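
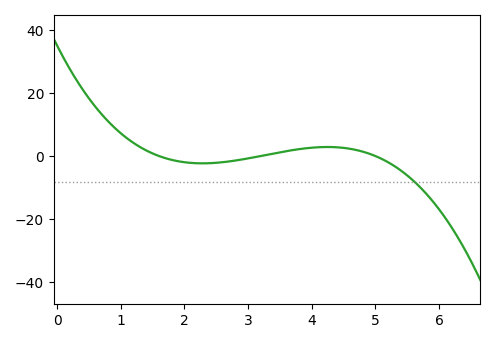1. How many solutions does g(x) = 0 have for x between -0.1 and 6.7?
3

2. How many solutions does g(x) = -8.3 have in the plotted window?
1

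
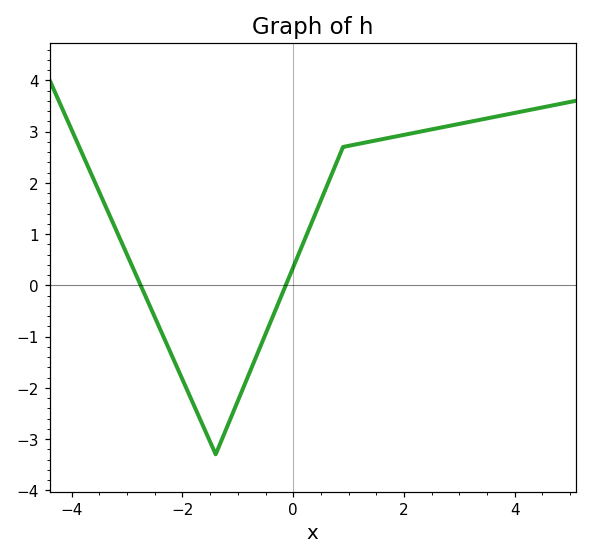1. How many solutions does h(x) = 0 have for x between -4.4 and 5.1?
2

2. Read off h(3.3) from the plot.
3.2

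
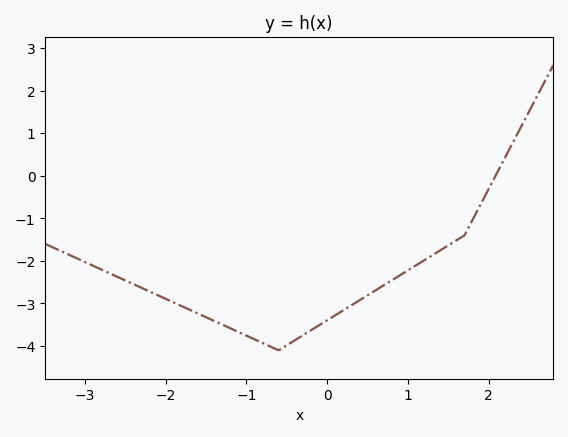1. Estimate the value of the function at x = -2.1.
-2.8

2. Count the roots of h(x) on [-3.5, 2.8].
1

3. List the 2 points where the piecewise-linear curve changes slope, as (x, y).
(-0.6, -4.1); (1.7, -1.4)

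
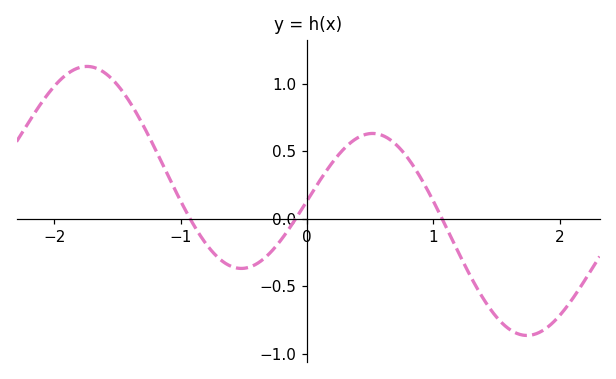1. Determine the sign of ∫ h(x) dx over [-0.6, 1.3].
positive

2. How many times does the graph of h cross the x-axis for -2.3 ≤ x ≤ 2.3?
3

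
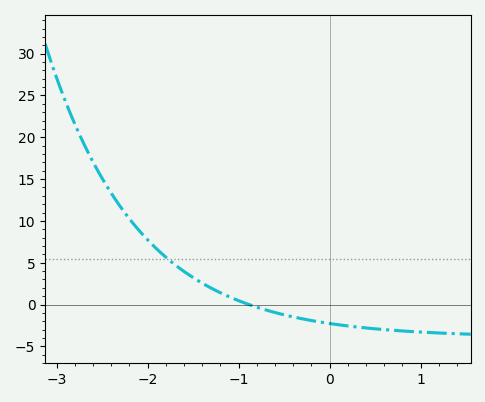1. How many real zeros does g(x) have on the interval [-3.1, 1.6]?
1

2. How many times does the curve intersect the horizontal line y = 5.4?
1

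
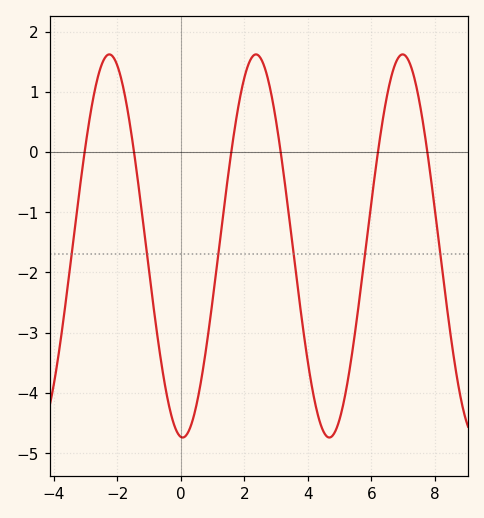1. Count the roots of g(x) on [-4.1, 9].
6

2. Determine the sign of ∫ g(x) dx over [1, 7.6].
negative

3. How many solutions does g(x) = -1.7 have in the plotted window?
6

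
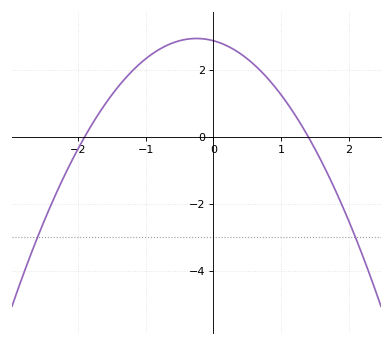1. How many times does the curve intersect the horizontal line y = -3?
2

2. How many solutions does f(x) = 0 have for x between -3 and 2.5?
2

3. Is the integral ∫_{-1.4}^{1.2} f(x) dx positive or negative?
positive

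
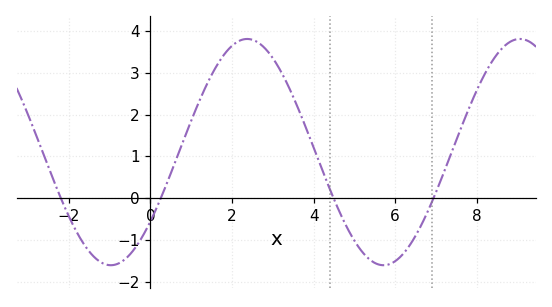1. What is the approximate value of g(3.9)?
1.5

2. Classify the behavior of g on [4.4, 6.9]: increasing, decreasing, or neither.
neither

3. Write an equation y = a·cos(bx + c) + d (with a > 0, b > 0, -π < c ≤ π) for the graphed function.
y = 2.71cos(0.94x - 2.2) + 1.1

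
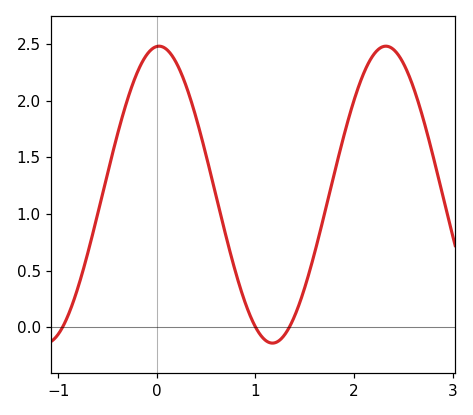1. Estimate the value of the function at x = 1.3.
-0.061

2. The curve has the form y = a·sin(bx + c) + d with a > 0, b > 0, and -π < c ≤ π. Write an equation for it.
y = 1.31sin(2.73x + 1.51) + 1.17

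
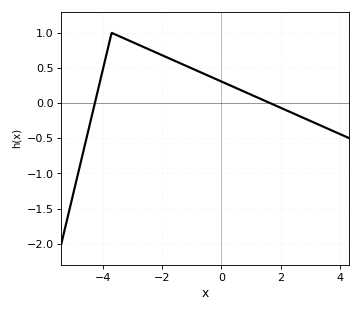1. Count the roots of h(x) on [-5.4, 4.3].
2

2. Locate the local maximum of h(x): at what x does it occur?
-3.6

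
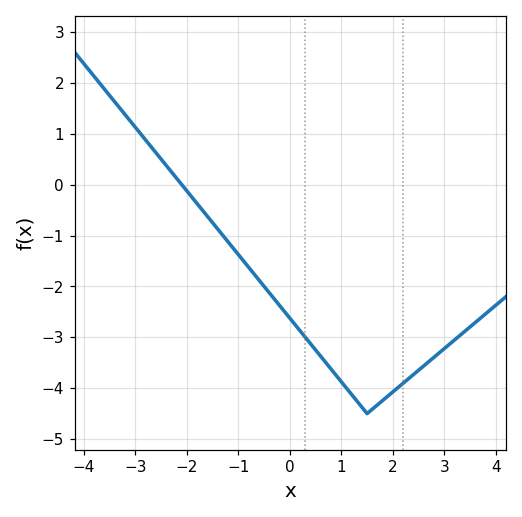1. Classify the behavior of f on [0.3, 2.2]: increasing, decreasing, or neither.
neither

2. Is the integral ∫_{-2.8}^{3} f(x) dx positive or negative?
negative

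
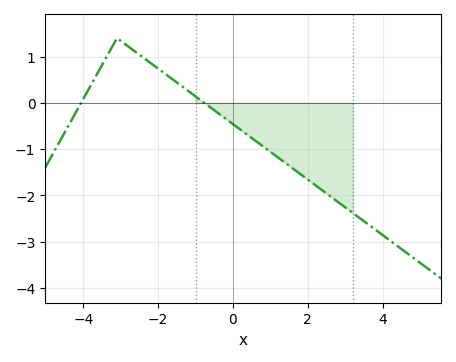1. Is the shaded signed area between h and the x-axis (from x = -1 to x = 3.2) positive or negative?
negative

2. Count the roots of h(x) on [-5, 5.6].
2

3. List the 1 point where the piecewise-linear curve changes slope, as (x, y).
(-3.1, 1.4)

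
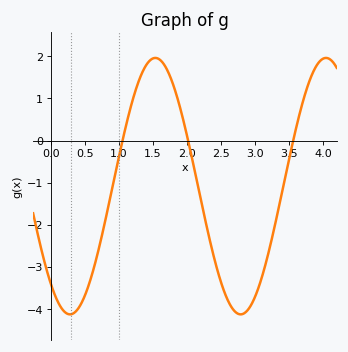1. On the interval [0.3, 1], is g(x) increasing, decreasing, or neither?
increasing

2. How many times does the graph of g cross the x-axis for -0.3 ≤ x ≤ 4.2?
3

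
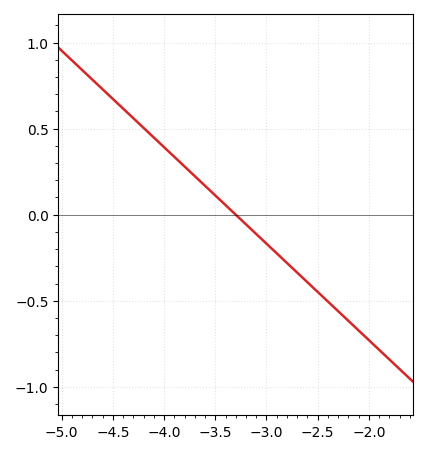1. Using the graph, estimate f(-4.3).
0.56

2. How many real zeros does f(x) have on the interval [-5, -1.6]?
1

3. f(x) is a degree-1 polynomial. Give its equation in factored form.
y = -0.56(x + 3.3)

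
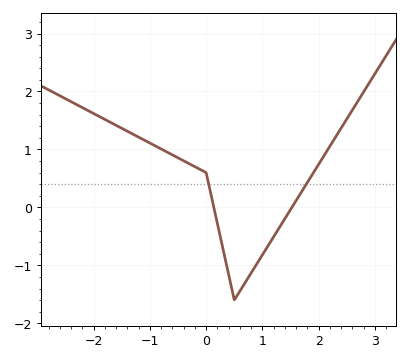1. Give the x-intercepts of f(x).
0.136, 1.52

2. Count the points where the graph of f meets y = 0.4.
2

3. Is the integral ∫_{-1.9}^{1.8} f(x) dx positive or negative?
positive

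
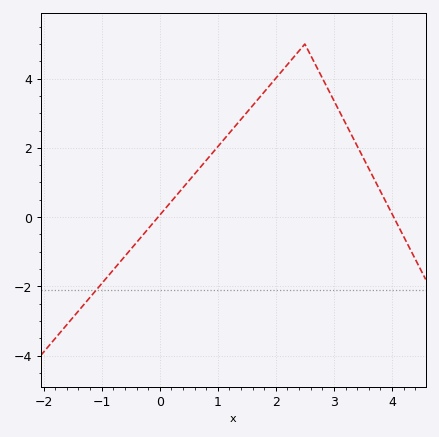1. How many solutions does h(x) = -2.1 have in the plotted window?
1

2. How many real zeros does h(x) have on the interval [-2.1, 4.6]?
2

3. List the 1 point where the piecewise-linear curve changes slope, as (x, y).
(2.5, 5)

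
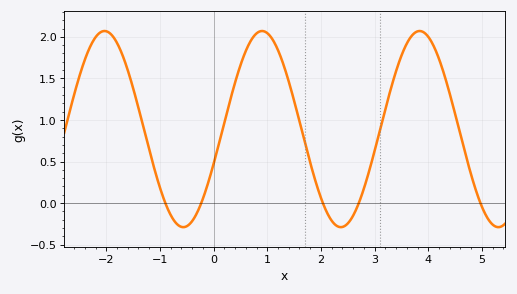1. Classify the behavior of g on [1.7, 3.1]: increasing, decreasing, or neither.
neither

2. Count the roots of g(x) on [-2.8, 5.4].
5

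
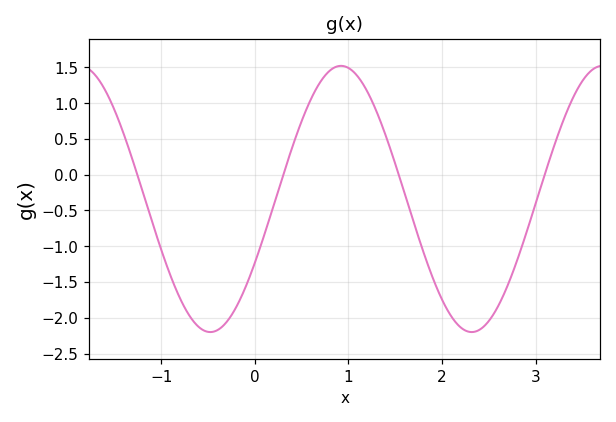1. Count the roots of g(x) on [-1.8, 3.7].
4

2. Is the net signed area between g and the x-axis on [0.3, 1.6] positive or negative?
positive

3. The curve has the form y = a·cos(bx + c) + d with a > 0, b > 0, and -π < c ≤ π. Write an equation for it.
y = 1.86cos(2.2x - 2.1) - 0.34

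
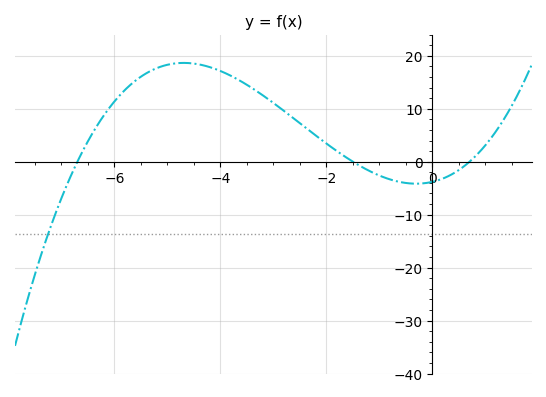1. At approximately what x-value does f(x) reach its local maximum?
-4.6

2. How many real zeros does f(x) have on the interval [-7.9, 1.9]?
3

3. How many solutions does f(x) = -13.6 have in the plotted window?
1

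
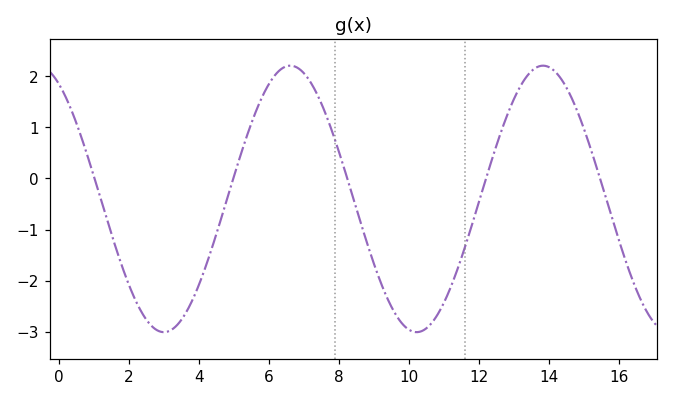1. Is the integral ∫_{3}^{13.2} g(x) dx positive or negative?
negative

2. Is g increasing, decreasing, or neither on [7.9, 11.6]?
neither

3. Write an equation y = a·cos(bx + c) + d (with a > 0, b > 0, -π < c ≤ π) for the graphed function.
y = 2.61cos(0.87x + 0.532) - 0.4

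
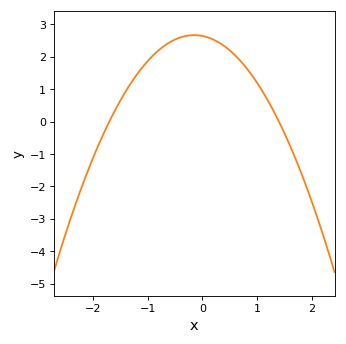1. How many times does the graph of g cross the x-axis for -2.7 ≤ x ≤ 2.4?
2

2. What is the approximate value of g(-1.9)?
-0.733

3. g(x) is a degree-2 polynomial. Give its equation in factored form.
y = -1.11(x + 1.7)(x - 1.4)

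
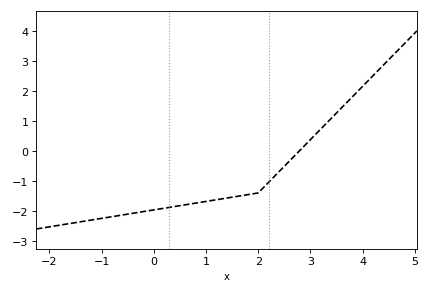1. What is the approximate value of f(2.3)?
-0.9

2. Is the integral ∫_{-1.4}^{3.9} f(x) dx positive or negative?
negative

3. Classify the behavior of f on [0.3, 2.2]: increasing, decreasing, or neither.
increasing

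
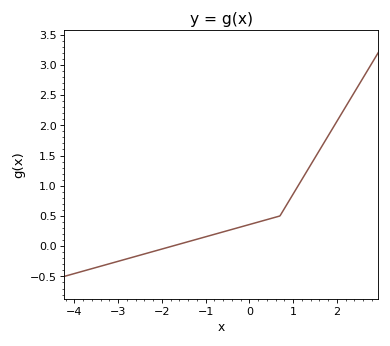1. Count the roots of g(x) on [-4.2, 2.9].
1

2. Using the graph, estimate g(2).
2.05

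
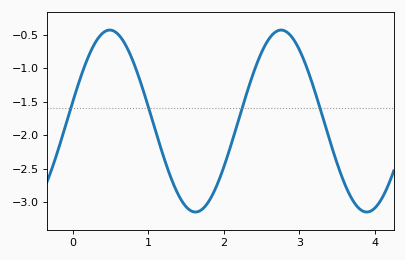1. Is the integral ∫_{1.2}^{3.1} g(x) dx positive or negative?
negative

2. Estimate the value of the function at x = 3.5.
-2.45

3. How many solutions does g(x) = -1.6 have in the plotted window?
4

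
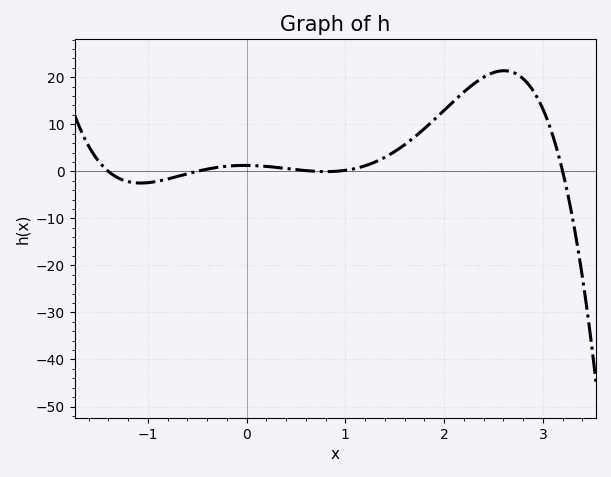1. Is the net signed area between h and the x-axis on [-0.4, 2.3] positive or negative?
positive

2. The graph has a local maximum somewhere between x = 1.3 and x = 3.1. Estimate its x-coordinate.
2.61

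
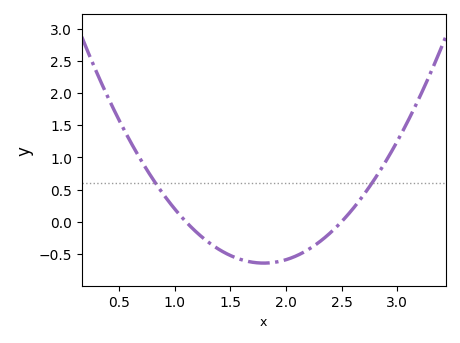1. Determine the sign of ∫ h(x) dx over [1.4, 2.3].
negative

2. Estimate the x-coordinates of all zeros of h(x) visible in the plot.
1.1, 2.5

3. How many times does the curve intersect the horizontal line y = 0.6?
2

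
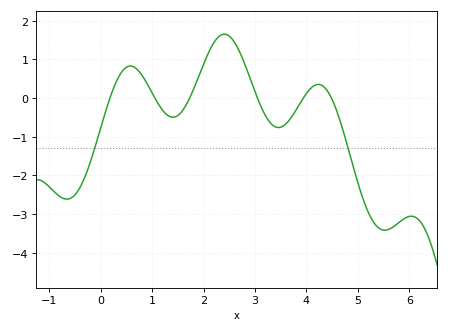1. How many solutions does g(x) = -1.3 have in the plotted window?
2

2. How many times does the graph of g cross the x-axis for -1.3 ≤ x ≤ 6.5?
6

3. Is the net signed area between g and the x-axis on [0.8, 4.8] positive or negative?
positive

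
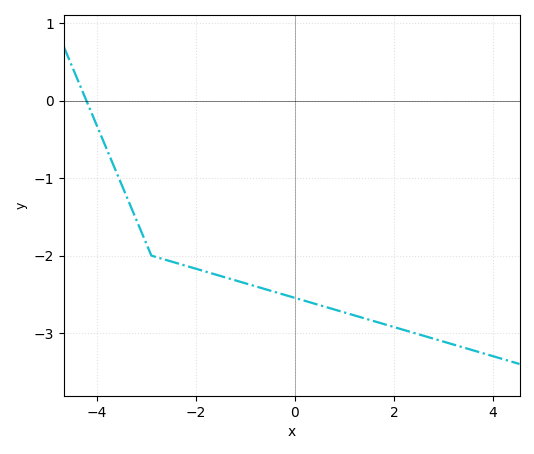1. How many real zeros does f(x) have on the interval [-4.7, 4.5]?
1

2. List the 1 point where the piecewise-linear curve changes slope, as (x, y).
(-2.9, -2)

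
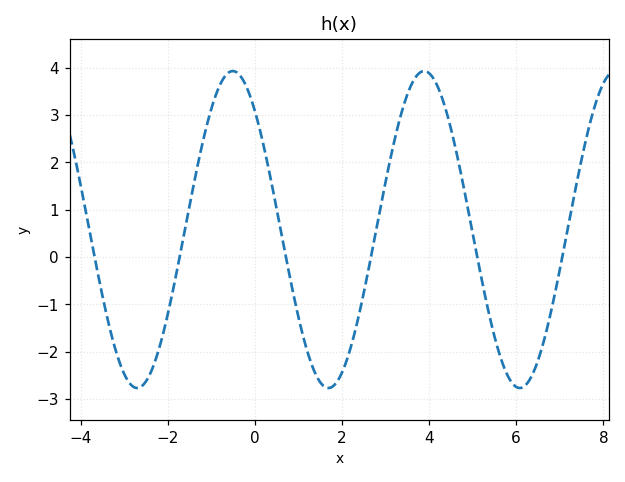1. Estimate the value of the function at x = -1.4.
1.6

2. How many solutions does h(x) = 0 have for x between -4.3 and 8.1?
6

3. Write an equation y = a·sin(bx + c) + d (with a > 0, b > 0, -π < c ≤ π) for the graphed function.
y = 3.35sin(1.4x + 2.3) + 0.58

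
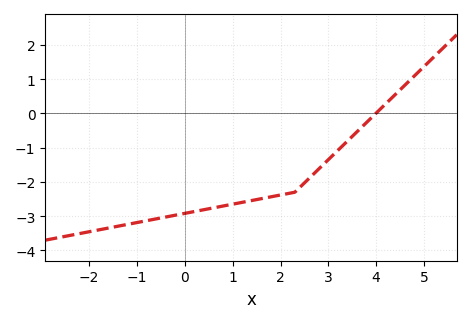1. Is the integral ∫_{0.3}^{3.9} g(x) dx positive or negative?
negative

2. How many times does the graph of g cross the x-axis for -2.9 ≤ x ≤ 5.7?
1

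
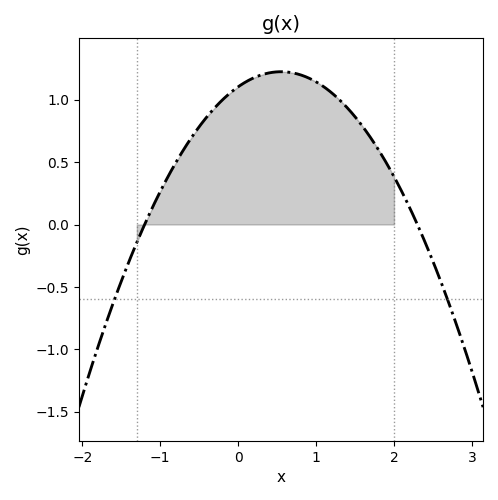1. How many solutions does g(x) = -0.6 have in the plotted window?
2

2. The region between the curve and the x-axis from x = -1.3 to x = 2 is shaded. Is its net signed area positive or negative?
positive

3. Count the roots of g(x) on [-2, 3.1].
2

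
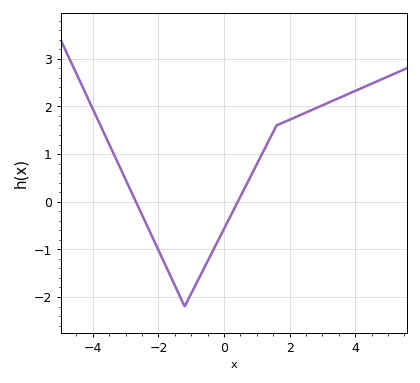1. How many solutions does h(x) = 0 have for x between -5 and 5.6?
2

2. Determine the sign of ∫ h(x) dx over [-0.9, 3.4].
positive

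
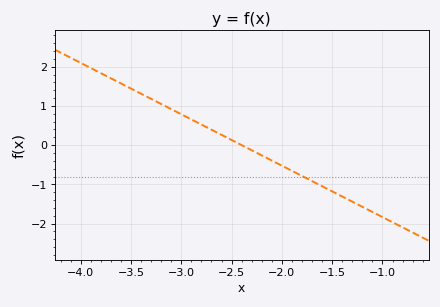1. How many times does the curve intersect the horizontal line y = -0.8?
1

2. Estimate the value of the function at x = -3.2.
1.05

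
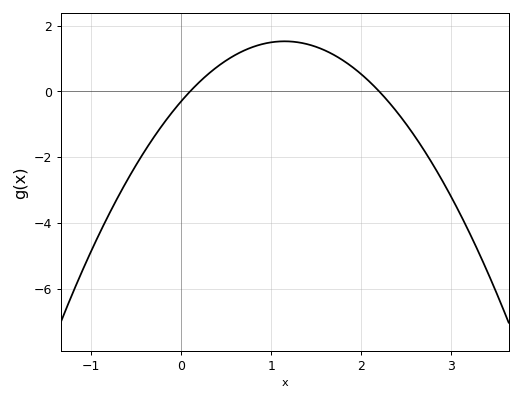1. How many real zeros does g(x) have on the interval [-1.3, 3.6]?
2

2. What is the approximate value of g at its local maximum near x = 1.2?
1.6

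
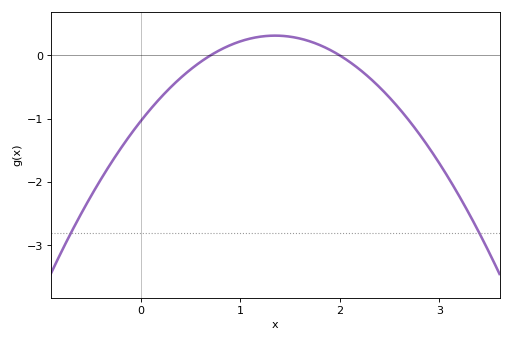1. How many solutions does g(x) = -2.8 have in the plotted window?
2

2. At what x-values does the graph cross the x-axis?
0.7, 2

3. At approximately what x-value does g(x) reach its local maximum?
1.35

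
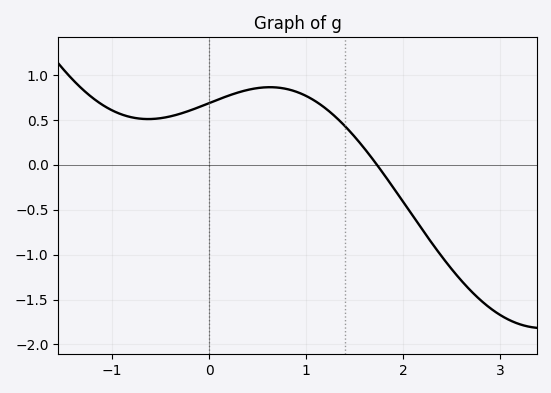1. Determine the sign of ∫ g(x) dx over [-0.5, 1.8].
positive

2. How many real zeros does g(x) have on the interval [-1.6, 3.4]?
1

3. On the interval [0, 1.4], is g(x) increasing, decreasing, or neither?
neither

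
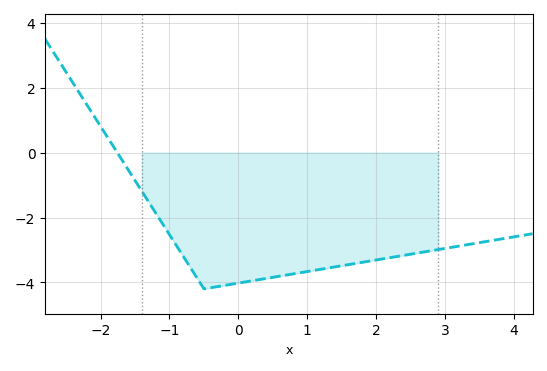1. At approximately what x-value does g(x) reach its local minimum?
-0.5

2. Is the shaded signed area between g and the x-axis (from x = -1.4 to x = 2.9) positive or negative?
negative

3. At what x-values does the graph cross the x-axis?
-1.8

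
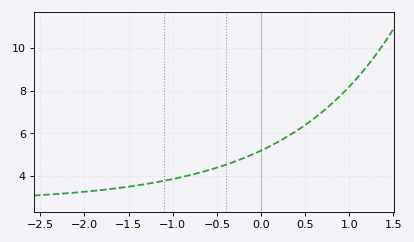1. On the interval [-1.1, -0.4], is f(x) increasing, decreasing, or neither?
increasing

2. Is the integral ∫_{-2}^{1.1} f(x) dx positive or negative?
positive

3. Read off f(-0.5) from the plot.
4.4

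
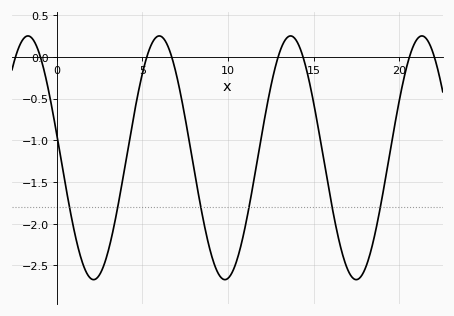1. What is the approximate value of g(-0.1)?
-0.8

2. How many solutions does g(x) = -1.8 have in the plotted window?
6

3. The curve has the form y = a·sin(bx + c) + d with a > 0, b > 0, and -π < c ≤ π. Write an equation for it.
y = 1.46sin(0.82x + 2.9) - 1.21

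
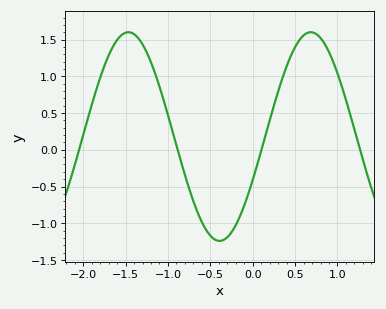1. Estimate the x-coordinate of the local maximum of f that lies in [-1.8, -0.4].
-1.45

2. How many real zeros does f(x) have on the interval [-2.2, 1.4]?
4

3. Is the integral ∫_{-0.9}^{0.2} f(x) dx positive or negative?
negative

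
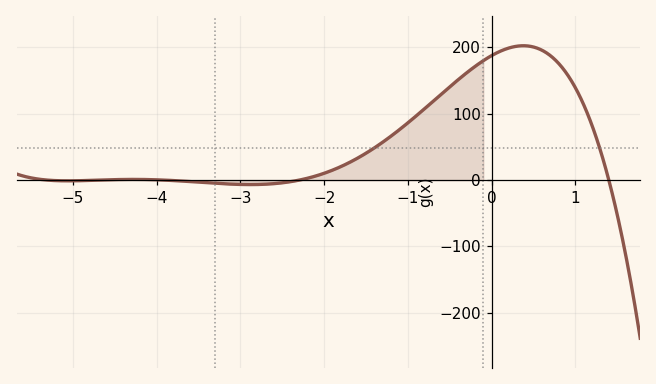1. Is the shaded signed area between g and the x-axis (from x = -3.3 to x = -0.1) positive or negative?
positive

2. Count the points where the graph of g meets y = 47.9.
2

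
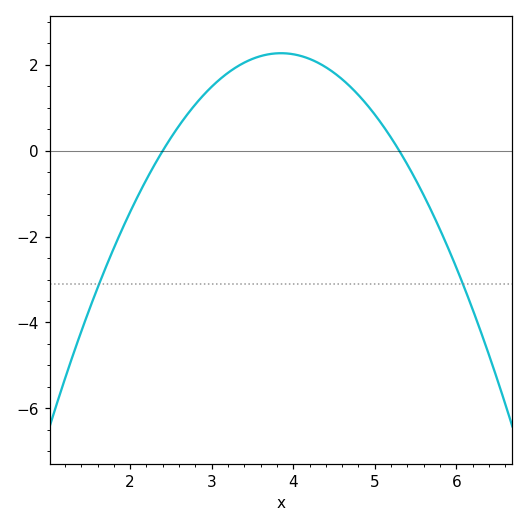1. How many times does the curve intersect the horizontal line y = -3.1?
2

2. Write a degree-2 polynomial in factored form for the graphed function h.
y = -1.08(x - 2.4)(x - 5.3)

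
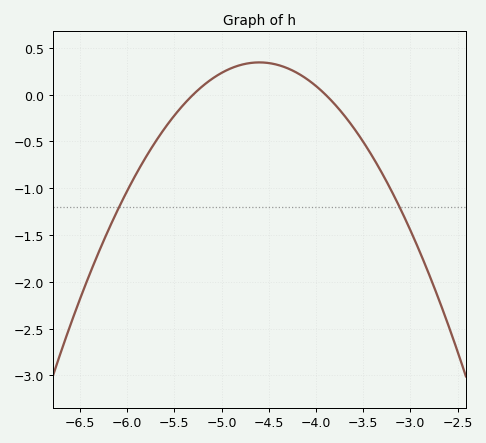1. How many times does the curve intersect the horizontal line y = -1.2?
2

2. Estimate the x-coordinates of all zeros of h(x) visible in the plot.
-5.3, -3.9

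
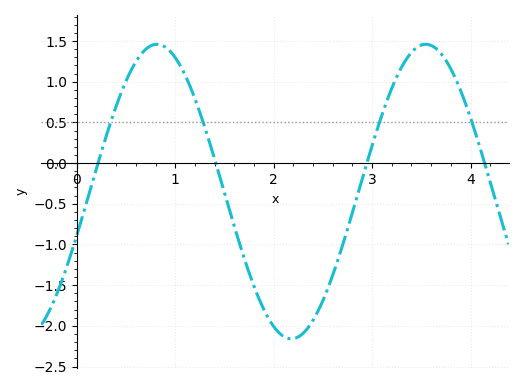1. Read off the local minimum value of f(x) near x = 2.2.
-2.16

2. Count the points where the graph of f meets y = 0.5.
4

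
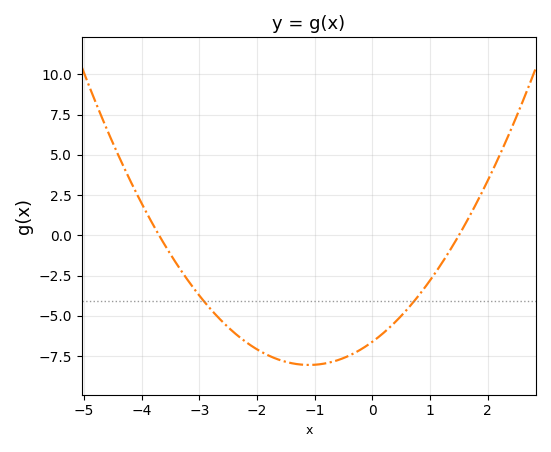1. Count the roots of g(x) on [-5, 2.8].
2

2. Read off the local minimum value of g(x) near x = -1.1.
-8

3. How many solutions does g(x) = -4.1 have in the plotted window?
2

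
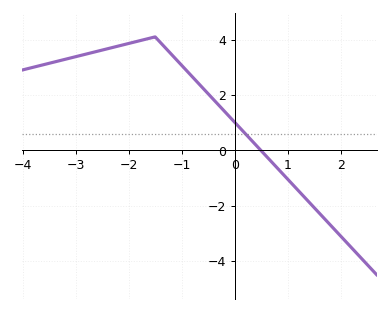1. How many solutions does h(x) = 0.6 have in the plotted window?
1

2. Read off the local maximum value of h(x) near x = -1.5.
4.1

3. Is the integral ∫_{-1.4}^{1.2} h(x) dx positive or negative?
positive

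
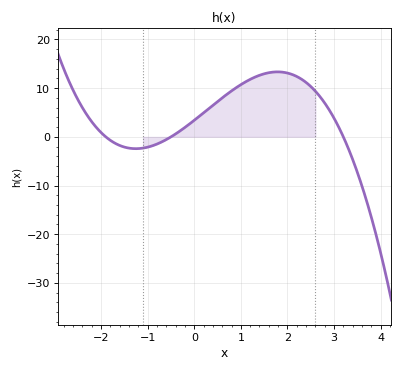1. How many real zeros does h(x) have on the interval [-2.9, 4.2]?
3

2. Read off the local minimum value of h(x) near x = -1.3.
-2.43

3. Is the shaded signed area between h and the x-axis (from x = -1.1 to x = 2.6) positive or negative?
positive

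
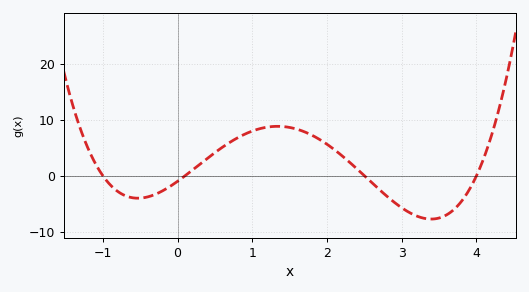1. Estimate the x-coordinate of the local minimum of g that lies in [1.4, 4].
3.4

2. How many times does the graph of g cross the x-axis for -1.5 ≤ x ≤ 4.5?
4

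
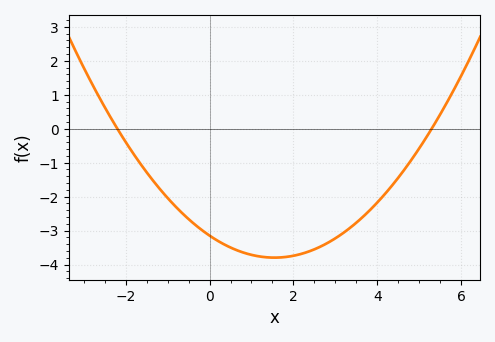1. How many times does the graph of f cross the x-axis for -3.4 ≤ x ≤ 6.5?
2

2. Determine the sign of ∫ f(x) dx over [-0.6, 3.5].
negative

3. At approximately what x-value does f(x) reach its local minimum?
1.55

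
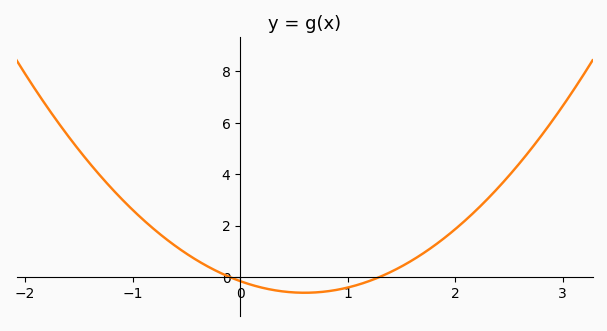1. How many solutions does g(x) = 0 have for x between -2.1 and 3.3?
2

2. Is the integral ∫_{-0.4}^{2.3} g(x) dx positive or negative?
positive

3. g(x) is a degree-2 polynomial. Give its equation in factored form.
y = 1.26(x + 0.1)(x - 1.3)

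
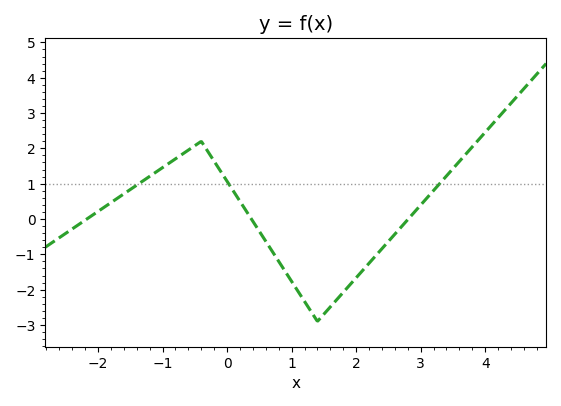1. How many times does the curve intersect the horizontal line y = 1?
3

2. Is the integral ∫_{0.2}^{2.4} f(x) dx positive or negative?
negative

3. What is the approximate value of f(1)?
-1.77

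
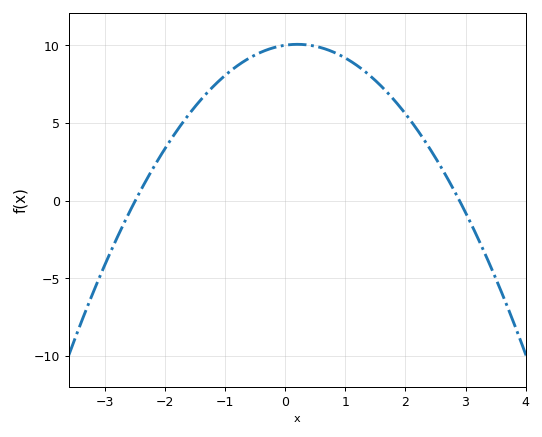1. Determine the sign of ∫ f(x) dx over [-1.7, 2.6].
positive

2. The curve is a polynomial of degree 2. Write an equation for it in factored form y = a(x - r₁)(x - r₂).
y = -1.38(x + 2.5)(x - 2.9)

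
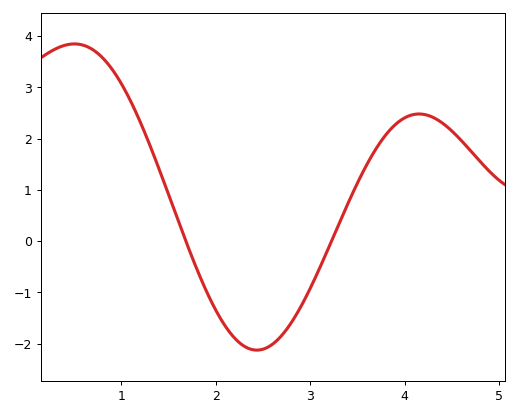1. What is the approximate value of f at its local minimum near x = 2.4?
-2.1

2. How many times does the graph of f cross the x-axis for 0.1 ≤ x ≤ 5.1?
2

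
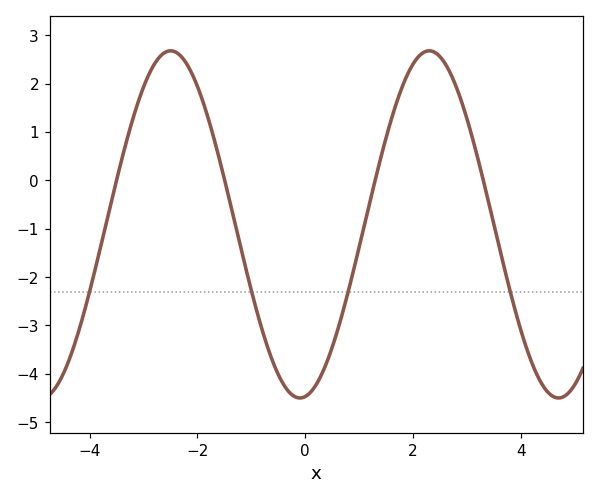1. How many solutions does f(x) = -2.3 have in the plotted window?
4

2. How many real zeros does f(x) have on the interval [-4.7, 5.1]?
4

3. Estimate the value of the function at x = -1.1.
-1.8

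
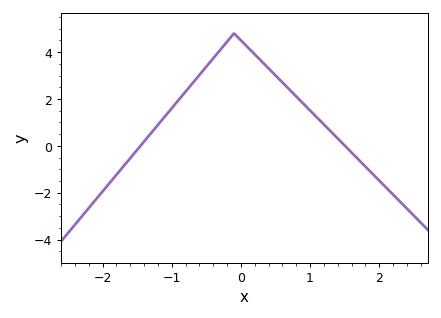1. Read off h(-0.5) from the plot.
3.38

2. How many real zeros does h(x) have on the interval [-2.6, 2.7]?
2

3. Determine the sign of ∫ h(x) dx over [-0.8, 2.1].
positive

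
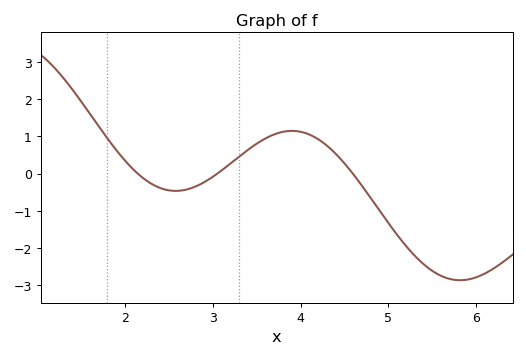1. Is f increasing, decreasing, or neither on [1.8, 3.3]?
neither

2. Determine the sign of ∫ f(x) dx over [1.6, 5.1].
positive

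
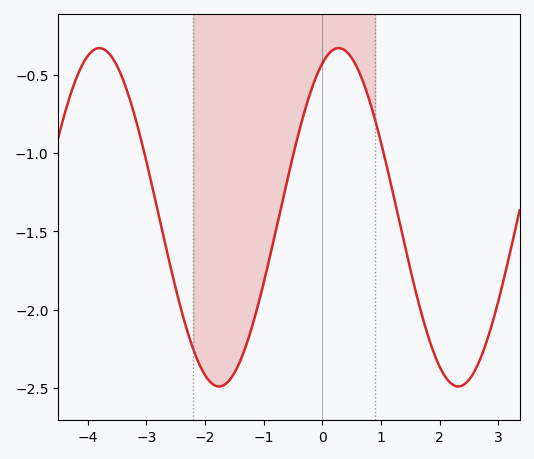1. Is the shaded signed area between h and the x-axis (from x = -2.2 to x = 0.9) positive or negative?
negative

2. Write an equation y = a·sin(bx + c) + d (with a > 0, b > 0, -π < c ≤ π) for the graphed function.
y = 1.08sin(1.5x + 1.1) - 1.41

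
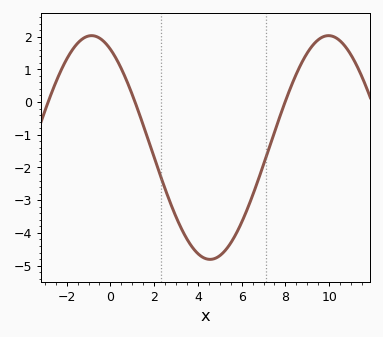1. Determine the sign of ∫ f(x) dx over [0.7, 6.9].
negative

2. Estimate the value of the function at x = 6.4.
-3.03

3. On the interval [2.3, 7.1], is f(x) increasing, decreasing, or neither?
neither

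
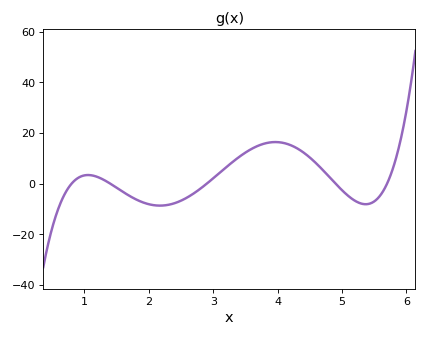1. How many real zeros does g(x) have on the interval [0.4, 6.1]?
5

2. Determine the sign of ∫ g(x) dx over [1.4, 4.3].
positive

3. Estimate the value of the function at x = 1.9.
-7.34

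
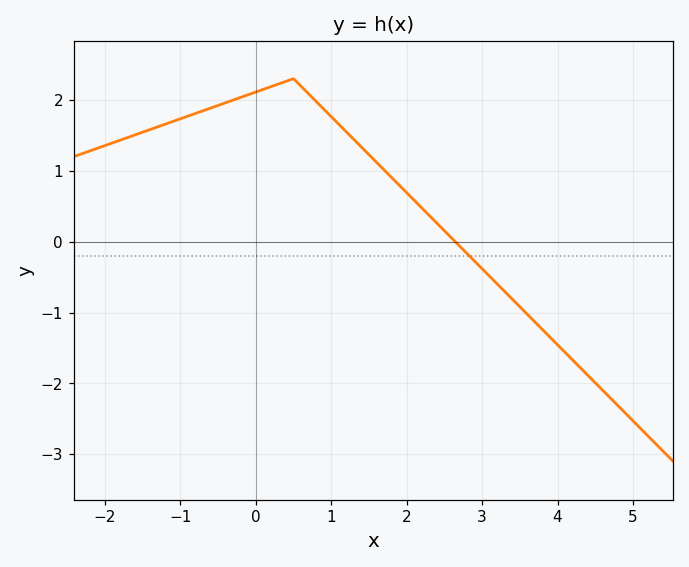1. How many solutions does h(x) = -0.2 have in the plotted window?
1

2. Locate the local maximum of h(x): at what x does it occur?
0.5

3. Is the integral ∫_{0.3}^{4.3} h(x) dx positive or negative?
positive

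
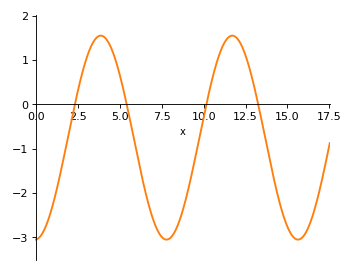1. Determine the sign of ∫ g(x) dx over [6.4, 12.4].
negative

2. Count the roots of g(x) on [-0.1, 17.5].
4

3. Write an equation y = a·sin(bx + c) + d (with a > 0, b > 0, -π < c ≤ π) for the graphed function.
y = 2.3sin(0.8x - 1.51) - 0.75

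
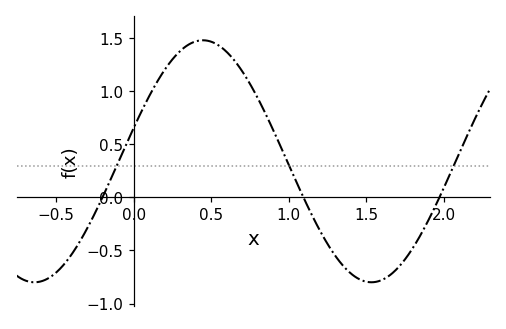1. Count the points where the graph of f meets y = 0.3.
3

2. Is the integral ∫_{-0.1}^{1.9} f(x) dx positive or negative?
positive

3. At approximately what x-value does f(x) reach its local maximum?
0.447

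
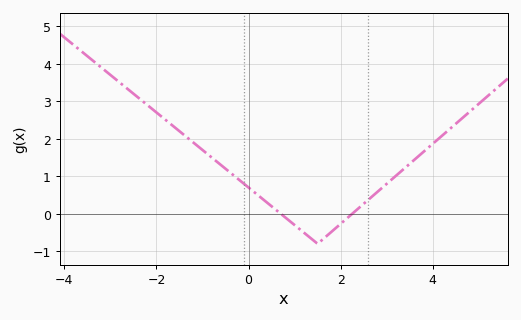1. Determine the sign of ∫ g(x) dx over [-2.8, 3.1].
positive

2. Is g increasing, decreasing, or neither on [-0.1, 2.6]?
neither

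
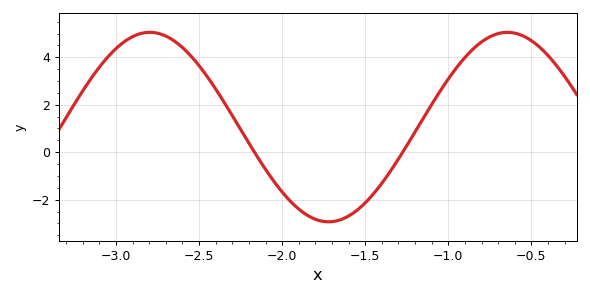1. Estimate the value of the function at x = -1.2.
0.857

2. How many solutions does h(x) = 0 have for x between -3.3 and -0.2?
2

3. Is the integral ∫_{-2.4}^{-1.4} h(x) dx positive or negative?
negative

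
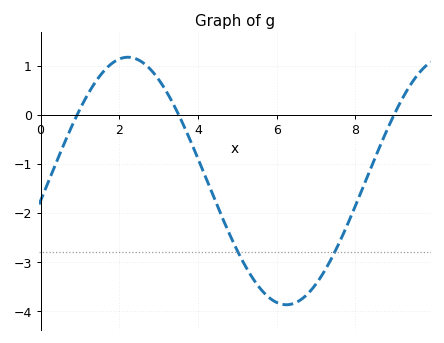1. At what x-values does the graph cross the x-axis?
0.93, 3.51, 8.99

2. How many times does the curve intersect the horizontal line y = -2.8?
2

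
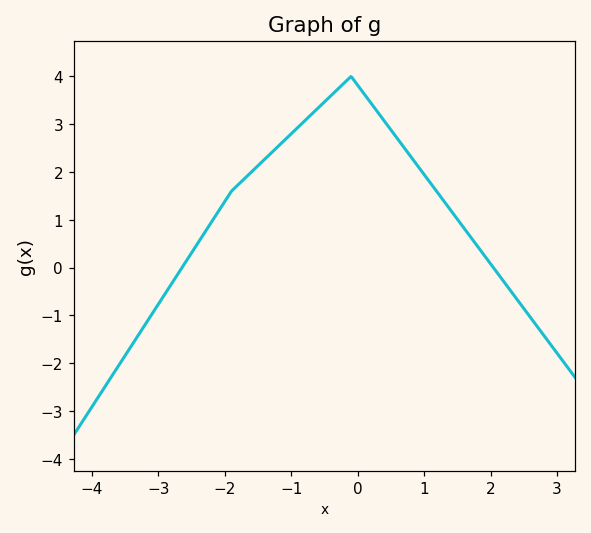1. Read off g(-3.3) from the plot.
-1.41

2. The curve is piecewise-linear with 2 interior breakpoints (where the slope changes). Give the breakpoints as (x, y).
(-1.9, 1.6); (-0.1, 4)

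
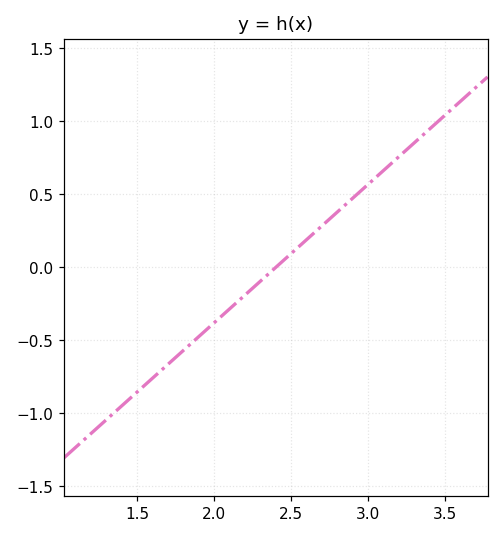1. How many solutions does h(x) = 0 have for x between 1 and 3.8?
1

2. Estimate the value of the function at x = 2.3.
-0.095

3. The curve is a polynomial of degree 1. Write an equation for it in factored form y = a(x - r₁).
y = 0.95(x - 2.4)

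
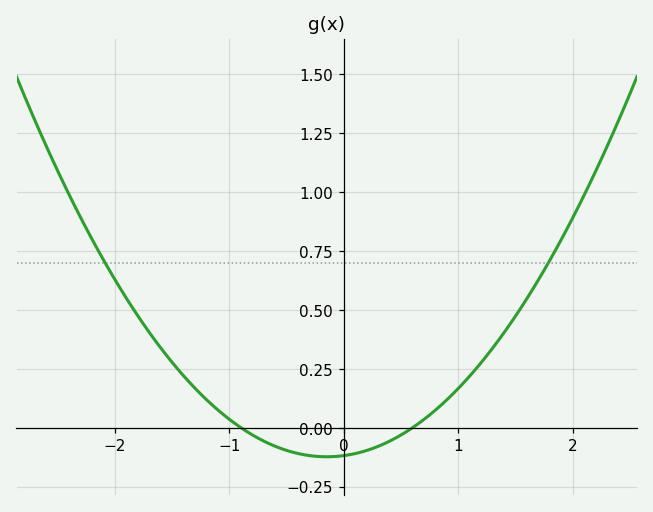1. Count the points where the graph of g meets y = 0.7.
2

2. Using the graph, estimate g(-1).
0.035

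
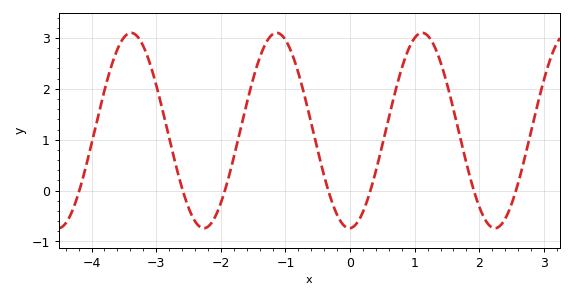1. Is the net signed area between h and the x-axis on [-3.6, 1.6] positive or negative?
positive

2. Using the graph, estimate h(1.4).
2.53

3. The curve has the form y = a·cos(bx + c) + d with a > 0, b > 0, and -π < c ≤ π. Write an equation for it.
y = 1.92cos(2.79x - 3.11) + 1.18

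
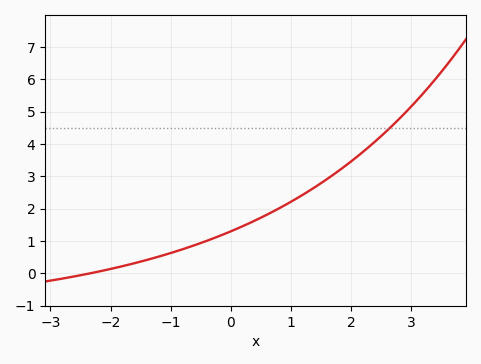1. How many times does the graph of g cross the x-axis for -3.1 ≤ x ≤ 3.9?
1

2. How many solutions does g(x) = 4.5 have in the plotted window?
1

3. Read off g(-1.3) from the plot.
0.464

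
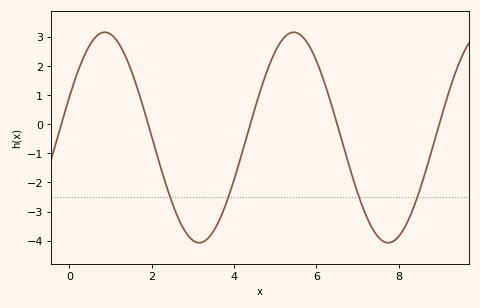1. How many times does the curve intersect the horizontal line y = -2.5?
4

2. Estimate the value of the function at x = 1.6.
1.5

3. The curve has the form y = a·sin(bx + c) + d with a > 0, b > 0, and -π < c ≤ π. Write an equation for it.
y = 3.61sin(1.4x + 0.39) - 0.46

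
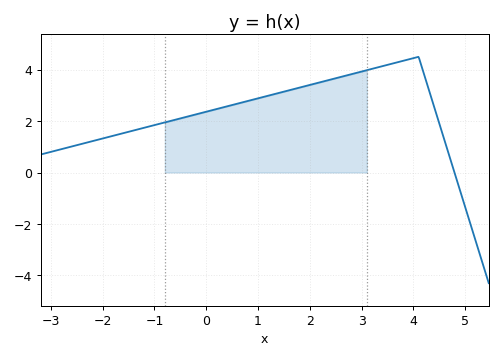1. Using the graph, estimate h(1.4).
3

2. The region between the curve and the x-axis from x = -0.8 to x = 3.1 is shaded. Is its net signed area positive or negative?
positive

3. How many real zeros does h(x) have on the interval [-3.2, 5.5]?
1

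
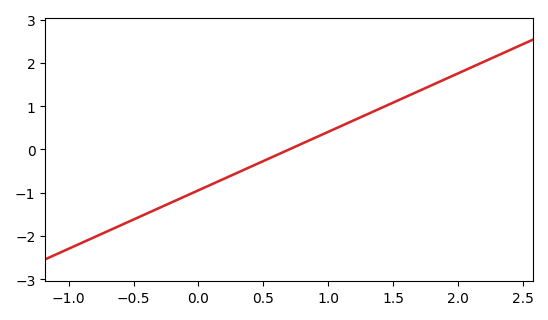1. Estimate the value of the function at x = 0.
-0.945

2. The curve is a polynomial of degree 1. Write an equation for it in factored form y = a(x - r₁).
y = 1.35(x - 0.7)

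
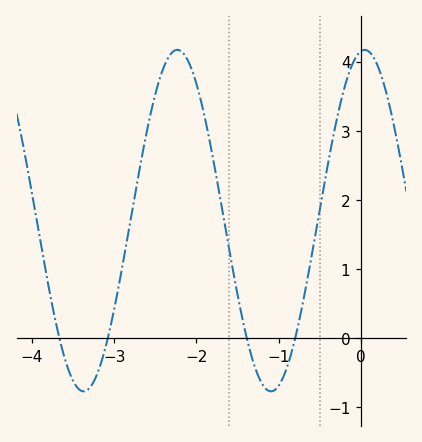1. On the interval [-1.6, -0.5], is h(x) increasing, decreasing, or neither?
neither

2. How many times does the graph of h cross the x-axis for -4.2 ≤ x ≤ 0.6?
4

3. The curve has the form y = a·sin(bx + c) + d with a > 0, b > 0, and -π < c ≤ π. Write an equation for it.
y = 2.47sin(2.76x + 1.45) + 1.7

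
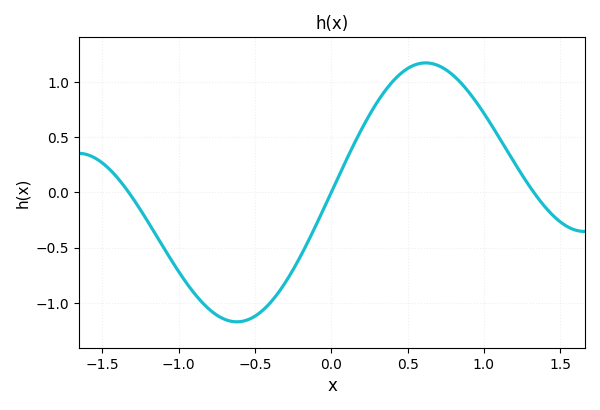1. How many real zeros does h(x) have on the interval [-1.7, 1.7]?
3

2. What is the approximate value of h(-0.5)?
-1.12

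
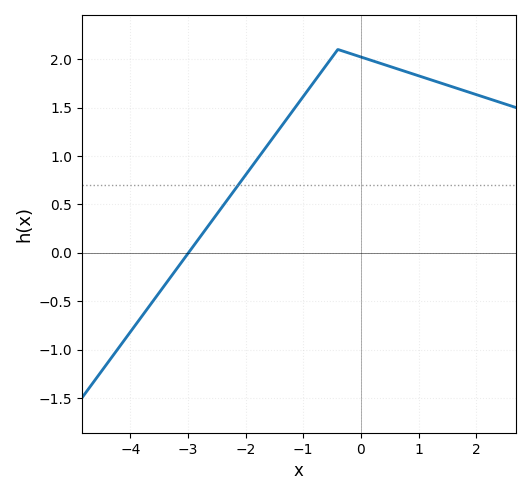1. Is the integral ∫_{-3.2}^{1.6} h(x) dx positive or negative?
positive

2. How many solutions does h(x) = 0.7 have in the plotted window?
1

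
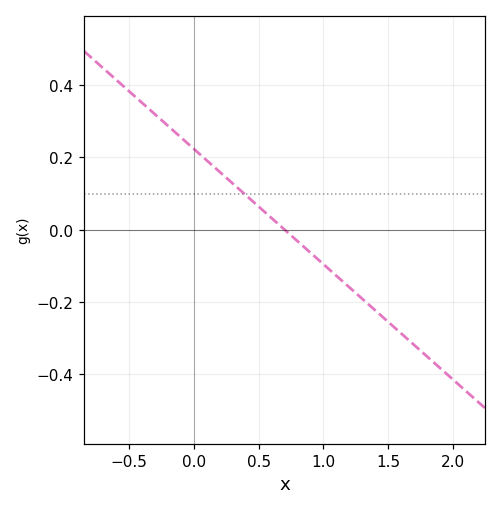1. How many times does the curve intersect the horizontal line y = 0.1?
1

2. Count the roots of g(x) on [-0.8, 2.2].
1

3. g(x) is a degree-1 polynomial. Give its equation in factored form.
y = -0.32(x - 0.7)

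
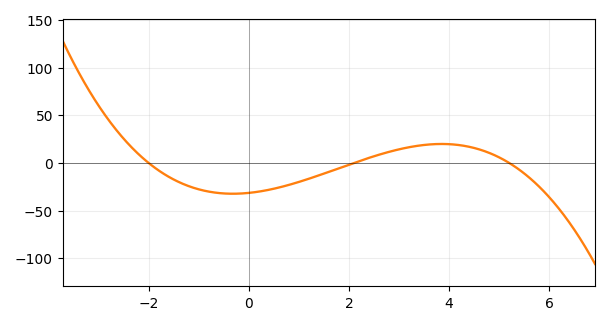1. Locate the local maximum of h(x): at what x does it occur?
3.8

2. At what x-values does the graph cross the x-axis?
-2, 2.2, 5.2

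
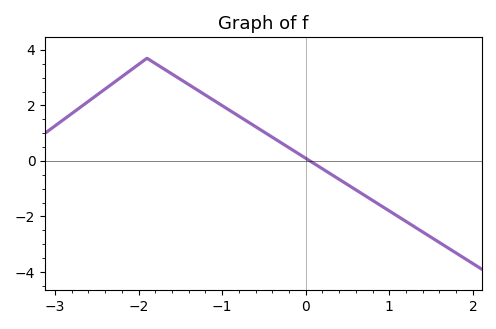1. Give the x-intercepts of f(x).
0.051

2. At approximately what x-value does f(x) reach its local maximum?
-1.9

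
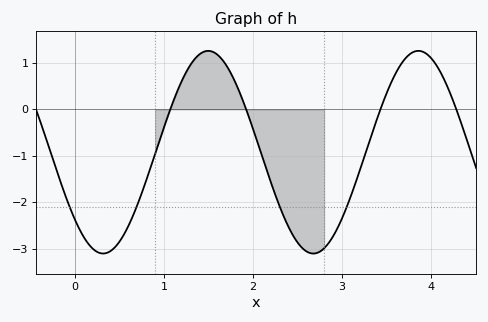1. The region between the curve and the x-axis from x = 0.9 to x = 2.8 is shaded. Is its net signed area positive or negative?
negative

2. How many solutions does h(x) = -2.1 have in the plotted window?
4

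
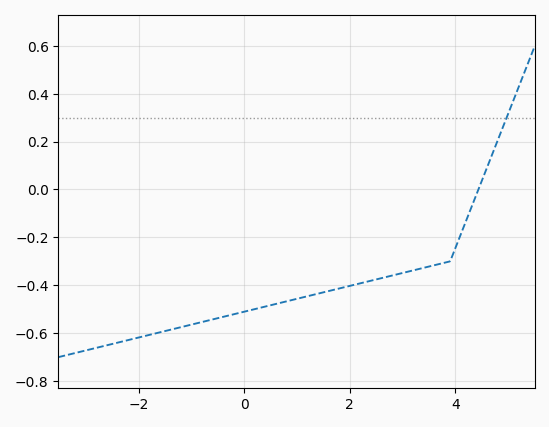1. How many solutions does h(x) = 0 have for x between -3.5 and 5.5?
1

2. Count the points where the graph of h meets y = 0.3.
1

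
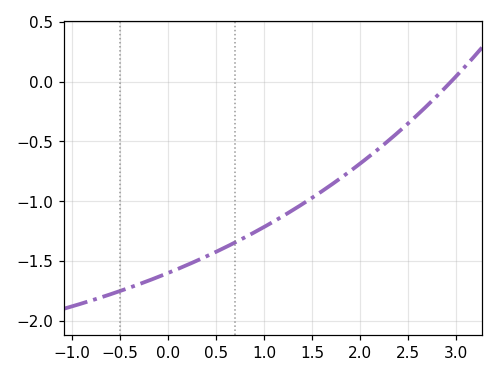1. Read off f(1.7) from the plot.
-0.85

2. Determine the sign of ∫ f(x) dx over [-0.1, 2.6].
negative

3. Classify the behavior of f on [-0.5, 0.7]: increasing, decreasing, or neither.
increasing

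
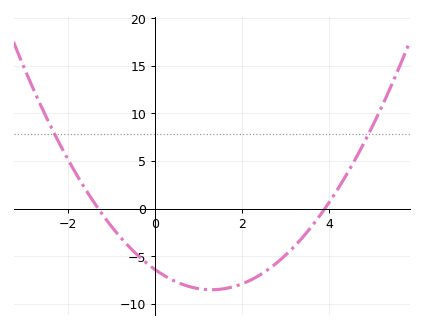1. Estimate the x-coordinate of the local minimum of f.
1.2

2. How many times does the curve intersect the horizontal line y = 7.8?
2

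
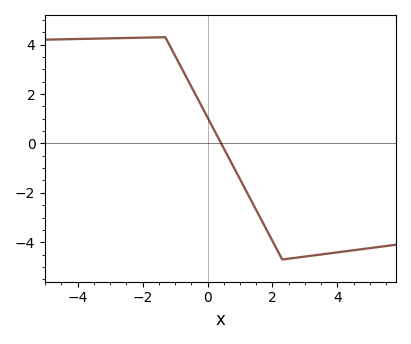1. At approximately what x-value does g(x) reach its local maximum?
-1.4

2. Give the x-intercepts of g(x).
0.4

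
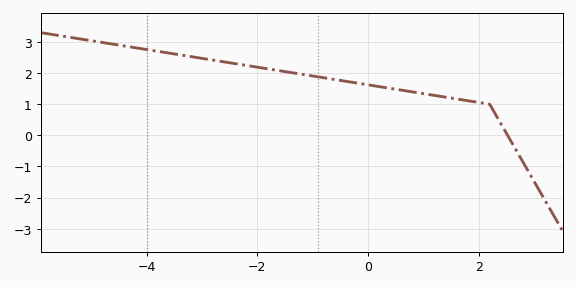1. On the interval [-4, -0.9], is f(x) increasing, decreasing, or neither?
decreasing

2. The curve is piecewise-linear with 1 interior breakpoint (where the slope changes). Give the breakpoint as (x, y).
(2.2, 1)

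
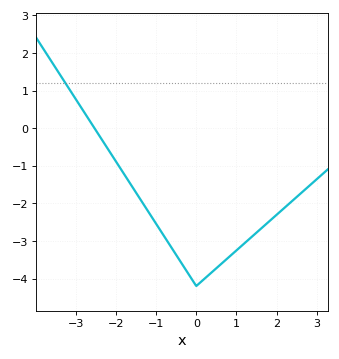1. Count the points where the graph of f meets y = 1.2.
1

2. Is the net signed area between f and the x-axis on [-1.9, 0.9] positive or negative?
negative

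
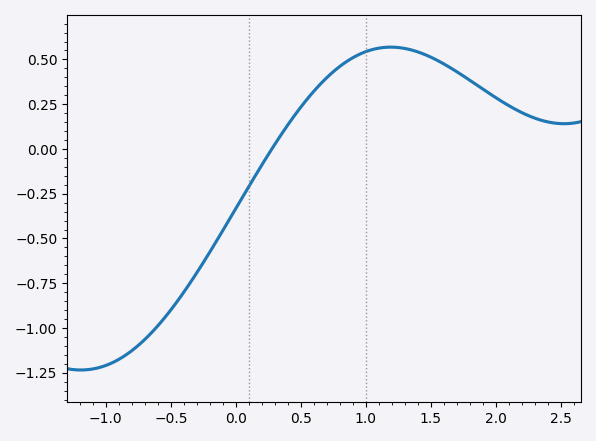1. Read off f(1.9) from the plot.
0.35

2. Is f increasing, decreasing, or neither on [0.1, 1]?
increasing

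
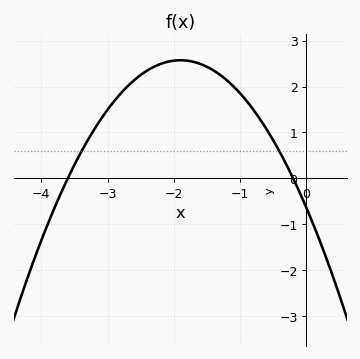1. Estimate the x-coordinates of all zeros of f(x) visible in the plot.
-3.6, -0.2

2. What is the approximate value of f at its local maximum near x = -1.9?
2.6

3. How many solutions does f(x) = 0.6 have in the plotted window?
2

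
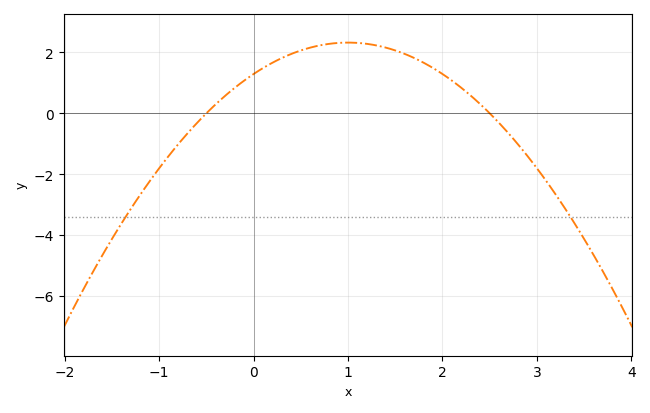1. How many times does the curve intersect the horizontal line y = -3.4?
2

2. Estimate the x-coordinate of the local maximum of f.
1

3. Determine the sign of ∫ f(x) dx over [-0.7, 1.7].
positive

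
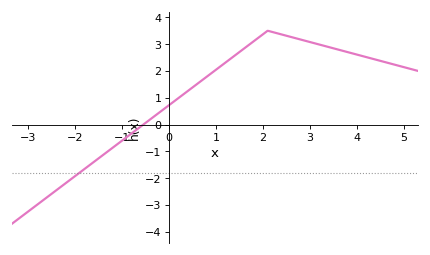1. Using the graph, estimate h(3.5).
2.8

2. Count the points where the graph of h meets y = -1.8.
1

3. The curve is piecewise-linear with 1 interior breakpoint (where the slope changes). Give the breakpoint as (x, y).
(2.1, 3.5)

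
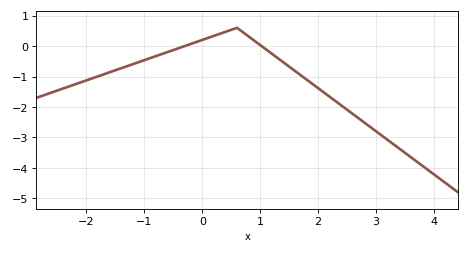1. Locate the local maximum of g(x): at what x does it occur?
0.6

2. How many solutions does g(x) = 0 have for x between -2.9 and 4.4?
2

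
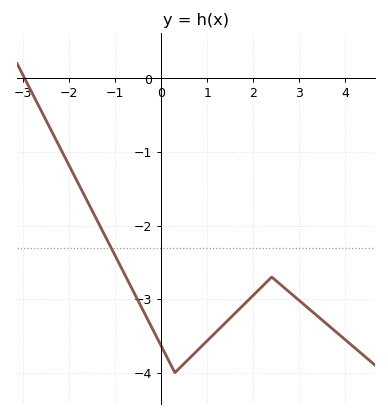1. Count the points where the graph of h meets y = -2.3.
1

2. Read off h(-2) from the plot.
-1.2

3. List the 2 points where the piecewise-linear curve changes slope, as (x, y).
(0.3, -4); (2.4, -2.7)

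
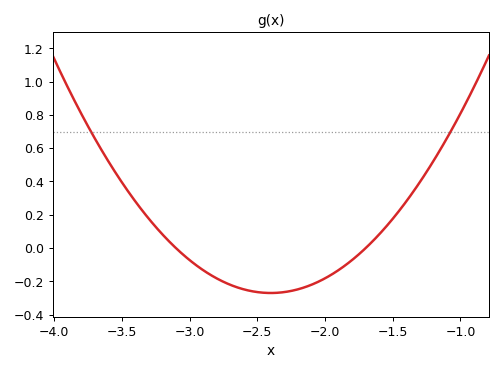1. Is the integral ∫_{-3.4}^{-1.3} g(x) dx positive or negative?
negative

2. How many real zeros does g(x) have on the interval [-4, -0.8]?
2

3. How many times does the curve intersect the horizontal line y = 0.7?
2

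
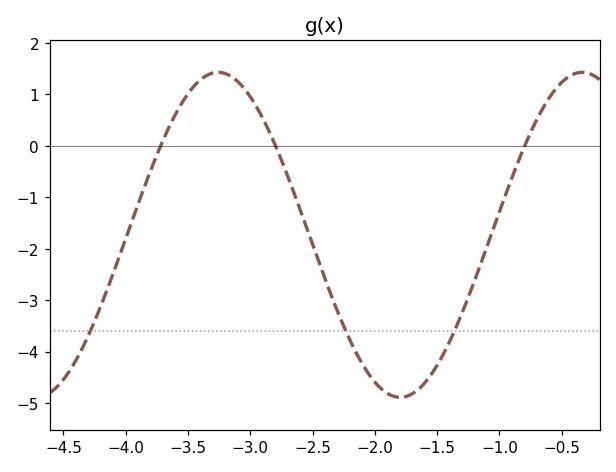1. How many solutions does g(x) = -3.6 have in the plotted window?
3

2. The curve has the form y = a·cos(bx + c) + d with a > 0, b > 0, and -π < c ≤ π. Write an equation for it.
y = 3.16cos(2.15x + 0.722) - 1.73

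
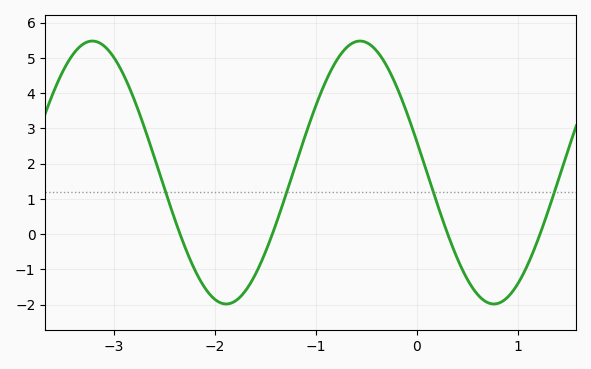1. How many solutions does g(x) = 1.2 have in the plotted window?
4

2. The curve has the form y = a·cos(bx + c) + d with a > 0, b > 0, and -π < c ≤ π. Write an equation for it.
y = 3.73cos(2.4x + 1.3) + 1.75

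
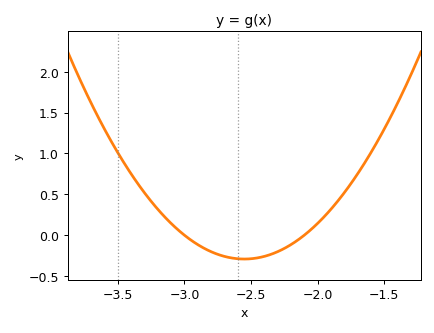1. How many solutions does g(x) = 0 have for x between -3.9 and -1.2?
2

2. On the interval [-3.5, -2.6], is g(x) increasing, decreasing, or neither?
decreasing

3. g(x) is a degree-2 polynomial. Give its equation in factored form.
y = 1.44(x + 3)(x + 2.1)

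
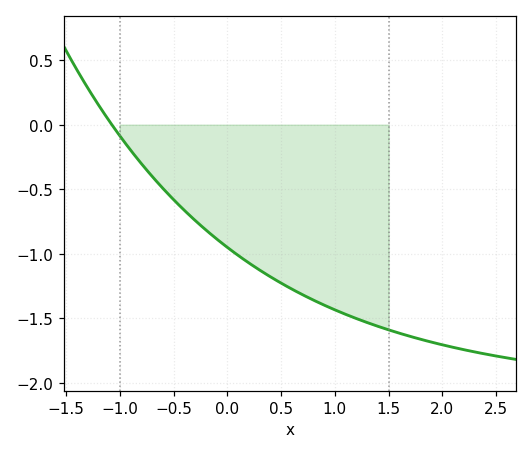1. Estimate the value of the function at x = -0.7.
-0.399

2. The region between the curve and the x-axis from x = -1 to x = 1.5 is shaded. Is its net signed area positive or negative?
negative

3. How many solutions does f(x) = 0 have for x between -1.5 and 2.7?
1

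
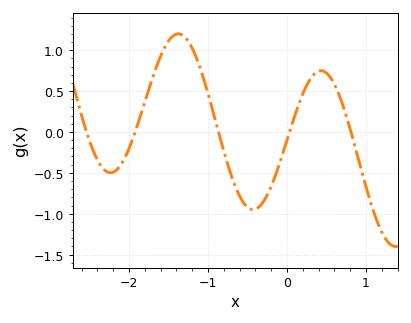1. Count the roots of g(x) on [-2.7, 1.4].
5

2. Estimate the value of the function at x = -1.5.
1.11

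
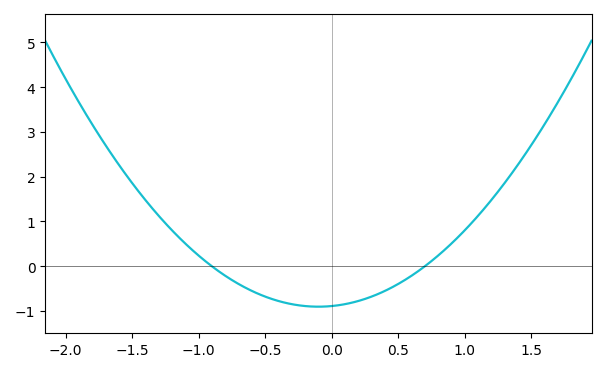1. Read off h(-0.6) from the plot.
-0.55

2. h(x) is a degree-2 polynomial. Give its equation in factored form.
y = 1.41(x + 0.9)(x - 0.7)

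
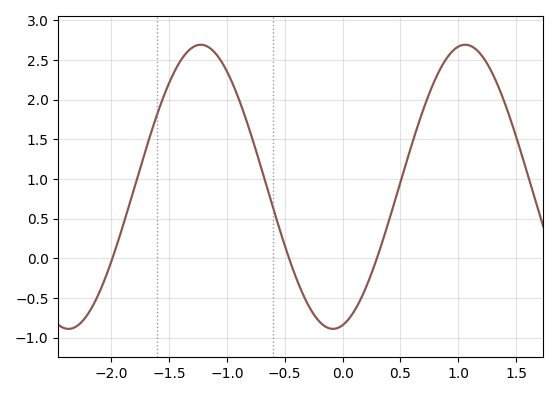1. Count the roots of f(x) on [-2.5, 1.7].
3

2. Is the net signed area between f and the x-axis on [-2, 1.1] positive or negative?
positive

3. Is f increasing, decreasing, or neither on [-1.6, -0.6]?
neither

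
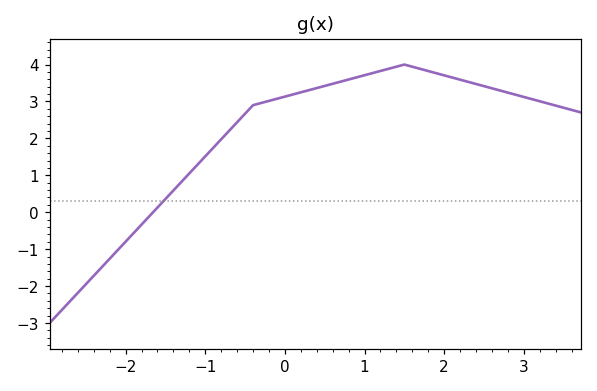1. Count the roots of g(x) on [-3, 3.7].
1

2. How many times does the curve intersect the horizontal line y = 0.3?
1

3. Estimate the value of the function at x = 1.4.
3.9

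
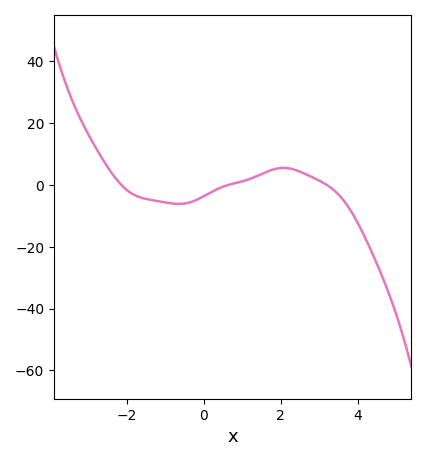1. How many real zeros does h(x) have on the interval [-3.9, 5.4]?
3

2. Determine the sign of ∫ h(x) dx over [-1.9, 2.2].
negative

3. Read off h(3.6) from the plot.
-4.52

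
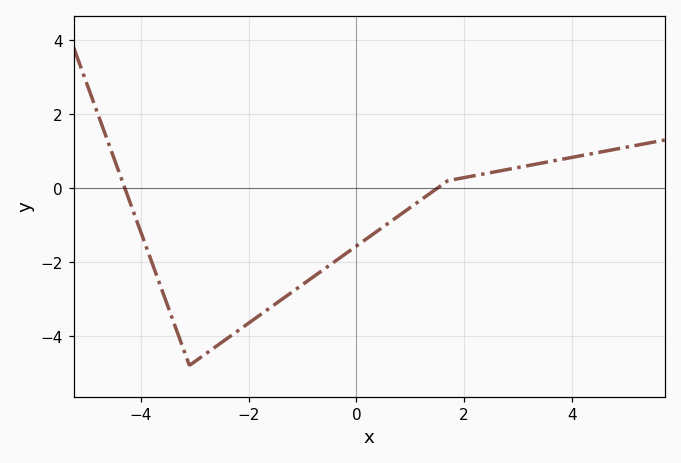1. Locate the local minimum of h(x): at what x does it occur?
-3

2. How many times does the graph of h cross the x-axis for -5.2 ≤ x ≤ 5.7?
2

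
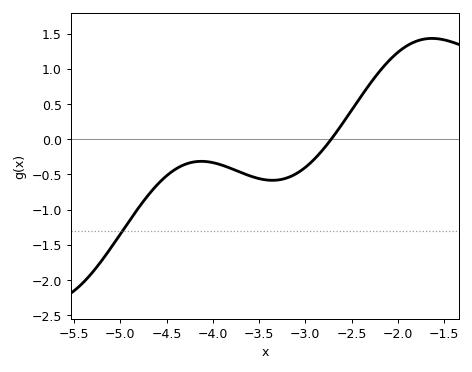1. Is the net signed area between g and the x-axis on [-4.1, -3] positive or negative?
negative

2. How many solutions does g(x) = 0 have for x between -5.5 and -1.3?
1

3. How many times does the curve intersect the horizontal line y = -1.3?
1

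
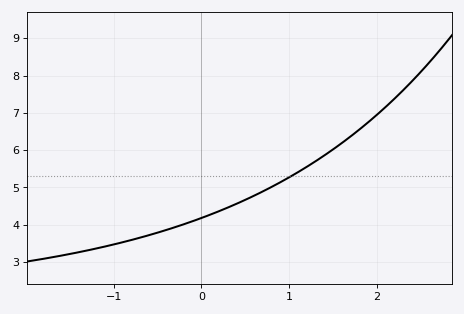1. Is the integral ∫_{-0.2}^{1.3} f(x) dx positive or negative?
positive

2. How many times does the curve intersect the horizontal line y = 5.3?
1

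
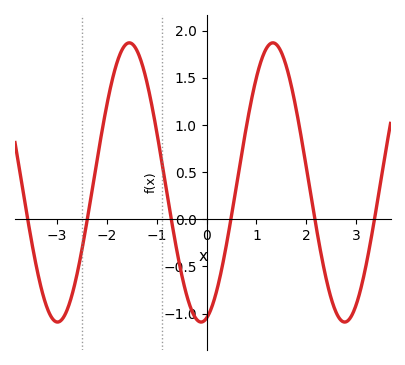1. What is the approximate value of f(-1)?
0.922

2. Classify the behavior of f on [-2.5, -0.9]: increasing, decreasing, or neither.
neither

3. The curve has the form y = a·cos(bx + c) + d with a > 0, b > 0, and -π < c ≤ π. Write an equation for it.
y = 1.48cos(2.18x - 2.9) + 0.39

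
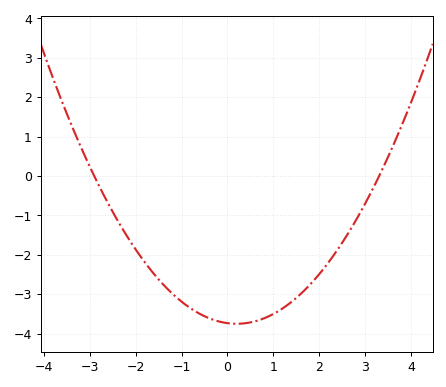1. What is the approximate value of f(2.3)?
-2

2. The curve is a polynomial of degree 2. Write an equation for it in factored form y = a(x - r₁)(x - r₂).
y = 0.39(x + 2.9)(x - 3.3)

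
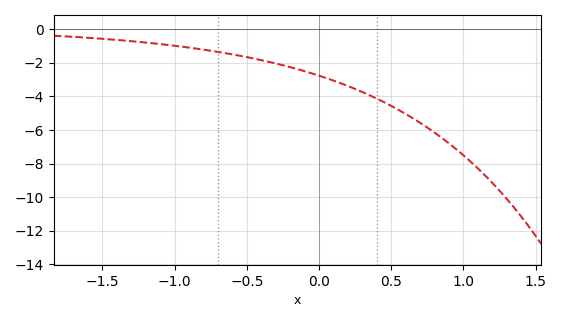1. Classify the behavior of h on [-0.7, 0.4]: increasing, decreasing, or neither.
decreasing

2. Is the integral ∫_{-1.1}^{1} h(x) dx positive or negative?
negative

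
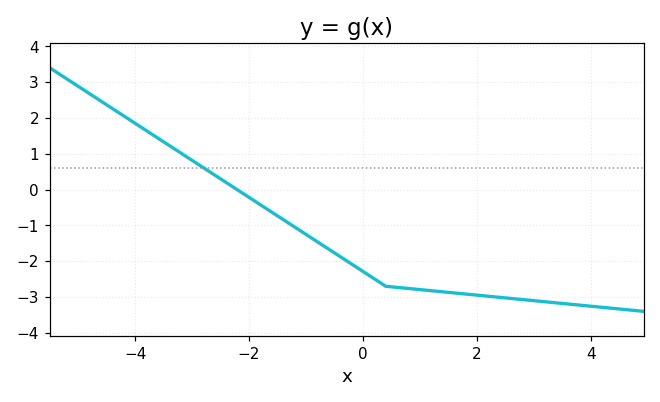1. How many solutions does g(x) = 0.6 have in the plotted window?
1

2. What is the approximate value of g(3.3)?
-3.15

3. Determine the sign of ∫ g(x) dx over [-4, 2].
negative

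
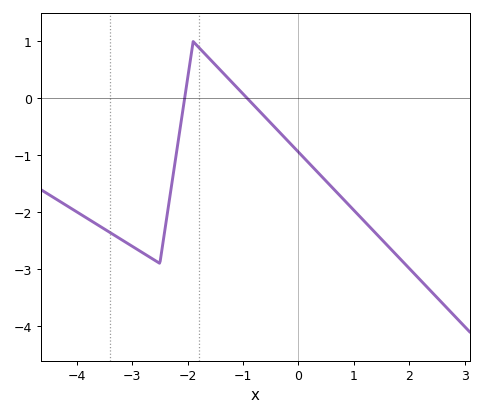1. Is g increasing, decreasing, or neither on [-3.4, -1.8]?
neither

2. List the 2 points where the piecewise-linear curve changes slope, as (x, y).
(-2.5, -2.9); (-1.9, 1)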